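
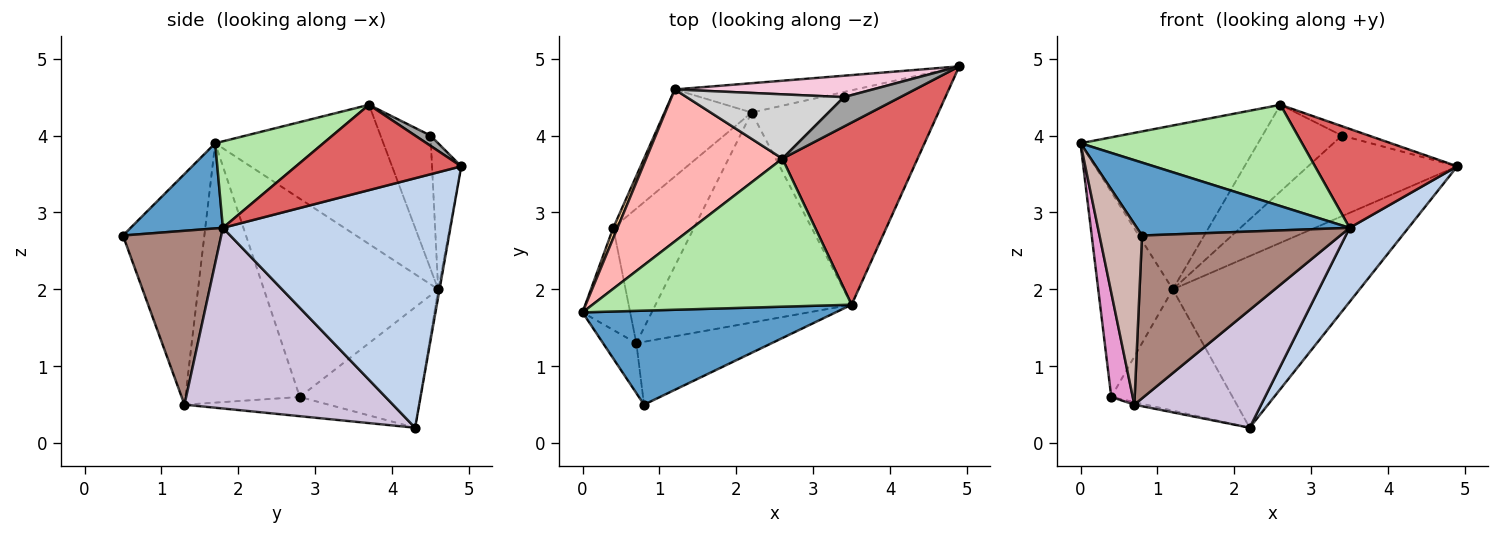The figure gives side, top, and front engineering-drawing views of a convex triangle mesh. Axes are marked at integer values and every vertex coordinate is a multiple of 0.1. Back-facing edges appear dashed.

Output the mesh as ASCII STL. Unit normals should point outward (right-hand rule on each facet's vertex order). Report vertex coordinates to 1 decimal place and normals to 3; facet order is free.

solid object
 facet normal 0.257 -0.592 0.764
  outer loop
   vertex 3.5 1.8 2.8
   vertex 0.0 1.7 3.9
   vertex 0.8 0.5 2.7
  endloop
 endfacet
 facet normal 0.784 -0.203 -0.587
  outer loop
   vertex 3.5 1.8 2.8
   vertex 2.2 4.3 0.2
   vertex 4.9 4.9 3.6
  endloop
 endfacet
 facet normal -0.007 0.986 -0.168
  outer loop
   vertex 1.2 4.6 2.0
   vertex 4.9 4.9 3.6
   vertex 2.2 4.3 0.2
  endloop
 endfacet
 facet normal -0.919 0.393 0.020
  outer loop
   vertex 1.2 4.6 2.0
   vertex 0.4 2.8 0.6
   vertex 0.0 1.7 3.9
  endloop
 endfacet
 facet normal -0.628 0.632 -0.454
  outer loop
   vertex 1.2 4.6 2.0
   vertex 2.2 4.3 0.2
   vertex 0.4 2.8 0.6
  endloop
 endfacet
 facet normal 0.266 -0.544 0.796
  outer loop
   vertex 2.6 3.7 4.4
   vertex 0.0 1.7 3.9
   vertex 3.5 1.8 2.8
  endloop
 endfacet
 facet normal 0.485 -0.417 0.768
  outer loop
   vertex 2.6 3.7 4.4
   vertex 3.5 1.8 2.8
   vertex 4.9 4.9 3.6
  endloop
 endfacet
 facet normal -0.571 0.602 0.559
  outer loop
   vertex 2.6 3.7 4.4
   vertex 1.2 4.6 2.0
   vertex 0.0 1.7 3.9
  endloop
 endfacet
 facet normal -0.232 0.019 -0.973
  outer loop
   vertex 0.7 1.3 0.5
   vertex 0.4 2.8 0.6
   vertex 2.2 4.3 0.2
  endloop
 endfacet
 facet normal 0.627 -0.381 -0.680
  outer loop
   vertex 0.7 1.3 0.5
   vertex 2.2 4.3 0.2
   vertex 3.5 1.8 2.8
  endloop
 endfacet
 facet normal 0.420 -0.847 -0.327
  outer loop
   vertex 0.7 1.3 0.5
   vertex 3.5 1.8 2.8
   vertex 0.8 0.5 2.7
  endloop
 endfacet
 facet normal -0.879 -0.459 -0.127
  outer loop
   vertex 0.7 1.3 0.5
   vertex 0.8 0.5 2.7
   vertex 0.0 1.7 3.9
  endloop
 endfacet
 facet normal -0.967 -0.182 -0.178
  outer loop
   vertex 0.7 1.3 0.5
   vertex 0.0 1.7 3.9
   vertex 0.4 2.8 0.6
  endloop
 endfacet
 facet normal -0.186 0.950 0.252
  outer loop
   vertex 3.4 4.5 4.0
   vertex 4.9 4.9 3.6
   vertex 1.2 4.6 2.0
  endloop
 endfacet
 facet normal 0.171 0.299 0.939
  outer loop
   vertex 3.4 4.5 4.0
   vertex 2.6 3.7 4.4
   vertex 4.9 4.9 3.6
  endloop
 endfacet
 facet normal -0.451 0.717 0.532
  outer loop
   vertex 3.4 4.5 4.0
   vertex 1.2 4.6 2.0
   vertex 2.6 3.7 4.4
  endloop
 endfacet
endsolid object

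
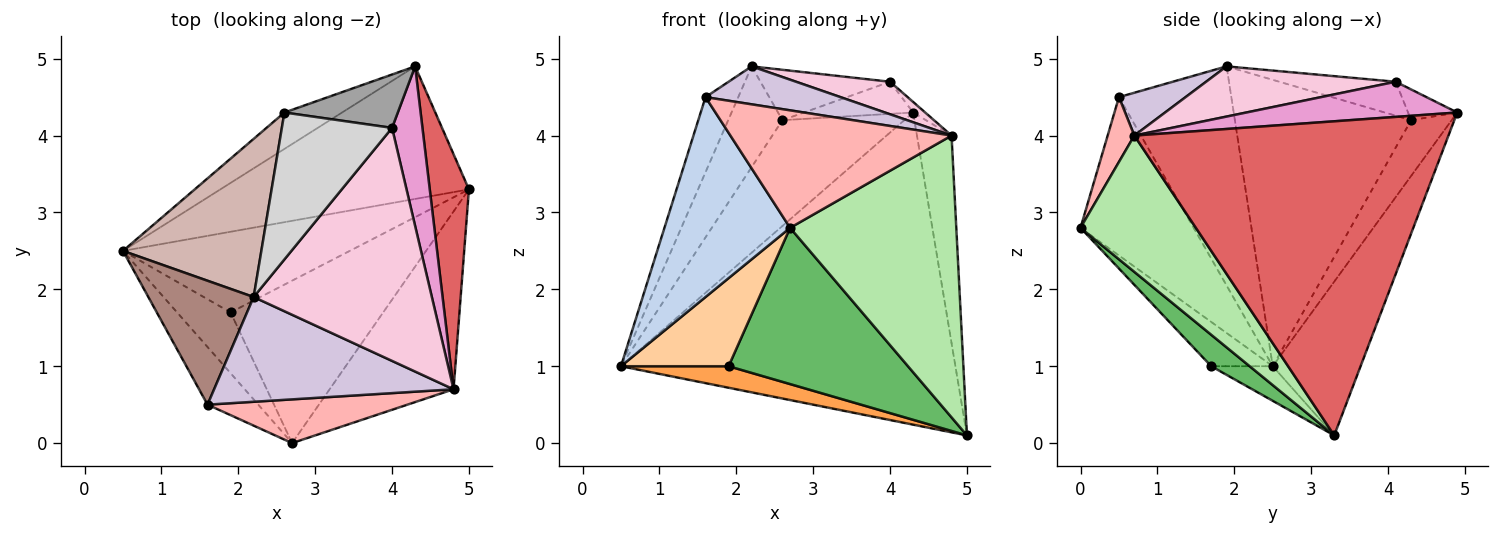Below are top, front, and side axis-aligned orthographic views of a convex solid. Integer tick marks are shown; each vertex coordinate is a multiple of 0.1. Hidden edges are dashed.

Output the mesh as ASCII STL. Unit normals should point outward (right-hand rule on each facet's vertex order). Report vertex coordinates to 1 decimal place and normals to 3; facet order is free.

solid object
 facet normal -0.235 0.895 -0.380
  outer loop
   vertex 4.3 4.9 4.3
   vertex 5.0 3.3 0.1
   vertex 0.5 2.5 1.0
  endloop
 endfacet
 facet normal -0.654 -0.727 -0.210
  outer loop
   vertex 1.6 0.5 4.5
   vertex 0.5 2.5 1.0
   vertex 2.7 0.0 2.8
  endloop
 endfacet
 facet normal -0.146 -0.255 -0.956
  outer loop
   vertex 1.9 1.7 1.0
   vertex 0.5 2.5 1.0
   vertex 5.0 3.3 0.1
  endloop
 endfacet
 facet normal -0.426 -0.745 -0.514
  outer loop
   vertex 1.9 1.7 1.0
   vertex 2.7 0.0 2.8
   vertex 0.5 2.5 1.0
  endloop
 endfacet
 facet normal 0.147 -0.686 -0.713
  outer loop
   vertex 1.9 1.7 1.0
   vertex 5.0 3.3 0.1
   vertex 2.7 0.0 2.8
  endloop
 endfacet
 facet normal 0.506 -0.729 -0.460
  outer loop
   vertex 4.8 0.7 4.0
   vertex 2.7 0.0 2.8
   vertex 5.0 3.3 0.1
  endloop
 endfacet
 facet normal 0.986 0.109 0.123
  outer loop
   vertex 4.8 0.7 4.0
   vertex 5.0 3.3 0.1
   vertex 4.3 4.9 4.3
  endloop
 endfacet
 facet normal 0.112 -0.931 0.347
  outer loop
   vertex 4.8 0.7 4.0
   vertex 1.6 0.5 4.5
   vertex 2.7 0.0 2.8
  endloop
 endfacet
 facet normal -0.300 0.902 -0.310
  outer loop
   vertex 2.6 4.3 4.2
   vertex 4.3 4.9 4.3
   vertex 0.5 2.5 1.0
  endloop
 endfacet
 facet normal 0.166 -0.336 0.927
  outer loop
   vertex 2.2 1.9 4.9
   vertex 1.6 0.5 4.5
   vertex 4.8 0.7 4.0
  endloop
 endfacet
 facet normal -0.872 0.254 0.419
  outer loop
   vertex 2.2 1.9 4.9
   vertex 0.5 2.5 1.0
   vertex 1.6 0.5 4.5
  endloop
 endfacet
 facet normal -0.868 0.267 0.419
  outer loop
   vertex 2.2 1.9 4.9
   vertex 2.6 4.3 4.2
   vertex 0.5 2.5 1.0
  endloop
 endfacet
 facet normal 0.756 0.043 0.653
  outer loop
   vertex 4.0 4.1 4.7
   vertex 4.8 0.7 4.0
   vertex 4.3 4.9 4.3
  endloop
 endfacet
 facet normal 0.269 -0.133 0.954
  outer loop
   vertex 4.0 4.1 4.7
   vertex 2.2 1.9 4.9
   vertex 4.8 0.7 4.0
  endloop
 endfacet
 facet normal -0.226 0.502 0.835
  outer loop
   vertex 4.0 4.1 4.7
   vertex 4.3 4.9 4.3
   vertex 2.6 4.3 4.2
  endloop
 endfacet
 facet normal -0.280 0.312 0.908
  outer loop
   vertex 4.0 4.1 4.7
   vertex 2.6 4.3 4.2
   vertex 2.2 1.9 4.9
  endloop
 endfacet
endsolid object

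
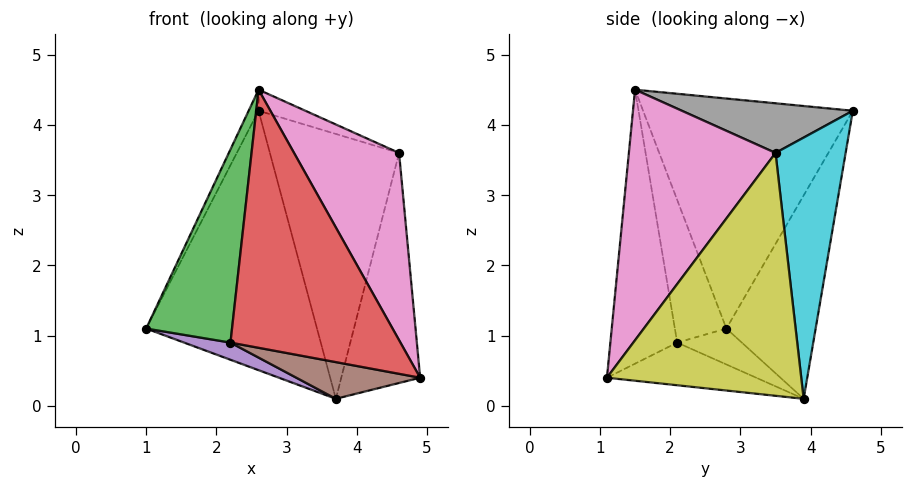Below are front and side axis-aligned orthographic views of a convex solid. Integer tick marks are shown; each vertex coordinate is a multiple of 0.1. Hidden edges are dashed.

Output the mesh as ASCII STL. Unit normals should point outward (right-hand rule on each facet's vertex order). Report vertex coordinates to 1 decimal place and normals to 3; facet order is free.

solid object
 facet normal -0.898 0.042 0.439
  outer loop
   vertex 2.6 1.5 4.5
   vertex 2.6 4.6 4.2
   vertex 1.0 2.8 1.1
  endloop
 endfacet
 facet normal -0.446 0.854 -0.266
  outer loop
   vertex 3.7 3.9 0.1
   vertex 1.0 2.8 1.1
   vertex 2.6 4.6 4.2
  endloop
 endfacet
 facet normal -0.513 -0.854 -0.085
  outer loop
   vertex 2.2 2.1 0.9
   vertex 2.6 1.5 4.5
   vertex 1.0 2.8 1.1
  endloop
 endfacet
 facet normal -0.364 -0.925 -0.114
  outer loop
   vertex 2.2 2.1 0.9
   vertex 4.9 1.1 0.4
   vertex 2.6 1.5 4.5
  endloop
 endfacet
 facet normal -0.270 -0.194 -0.943
  outer loop
   vertex 2.2 2.1 0.9
   vertex 1.0 2.8 1.1
   vertex 3.7 3.9 0.1
  endloop
 endfacet
 facet normal -0.253 -0.209 -0.945
  outer loop
   vertex 2.2 2.1 0.9
   vertex 3.7 3.9 0.1
   vertex 4.9 1.1 0.4
  endloop
 endfacet
 facet normal 0.723 -0.518 0.456
  outer loop
   vertex 4.6 3.5 3.6
   vertex 2.6 1.5 4.5
   vertex 4.9 1.1 0.4
  endloop
 endfacet
 facet normal 0.332 0.091 0.939
  outer loop
   vertex 4.6 3.5 3.6
   vertex 2.6 4.6 4.2
   vertex 2.6 1.5 4.5
  endloop
 endfacet
 facet normal 0.909 0.369 -0.192
  outer loop
   vertex 4.6 3.5 3.6
   vertex 4.9 1.1 0.4
   vertex 3.7 3.9 0.1
  endloop
 endfacet
 facet normal 0.477 0.879 -0.022
  outer loop
   vertex 4.6 3.5 3.6
   vertex 3.7 3.9 0.1
   vertex 2.6 4.6 4.2
  endloop
 endfacet
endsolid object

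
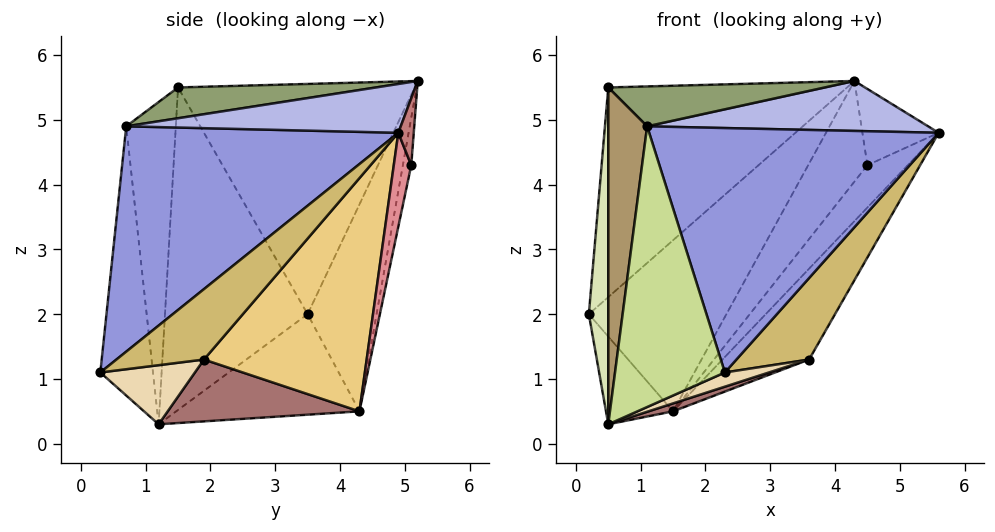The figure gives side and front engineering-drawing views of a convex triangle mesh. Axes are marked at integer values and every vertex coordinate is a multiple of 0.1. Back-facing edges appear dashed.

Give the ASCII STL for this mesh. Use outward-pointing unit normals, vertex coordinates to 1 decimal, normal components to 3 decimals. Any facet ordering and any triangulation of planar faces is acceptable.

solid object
 facet normal -0.638 0.644 0.423
  outer loop
   vertex 0.5 1.5 5.5
   vertex 4.3 5.2 5.6
   vertex 0.2 3.5 2.0
  endloop
 endfacet
 facet normal -0.446 0.890 0.088
  outer loop
   vertex 1.5 4.3 0.5
   vertex 0.2 3.5 2.0
   vertex 4.3 5.2 5.6
  endloop
 endfacet
 facet normal 0.658 -0.698 0.281
  outer loop
   vertex 1.1 0.7 4.9
   vertex 2.3 0.3 1.1
   vertex 5.6 4.9 4.8
  endloop
 endfacet
 facet normal 0.405 -0.415 0.814
  outer loop
   vertex 1.1 0.7 4.9
   vertex 5.6 4.9 4.8
   vertex 4.3 5.2 5.6
  endloop
 endfacet
 facet normal 0.348 -0.381 0.856
  outer loop
   vertex 1.1 0.7 4.9
   vertex 4.3 5.2 5.6
   vertex 0.5 1.5 5.5
  endloop
 endfacet
 facet normal -0.794 0.291 -0.533
  outer loop
   vertex 0.5 1.2 0.3
   vertex 0.2 3.5 2.0
   vertex 1.5 4.3 0.5
  endloop
 endfacet
 facet normal -0.432 -0.901 -0.042
  outer loop
   vertex 0.5 1.2 0.3
   vertex 2.3 0.3 1.1
   vertex 1.1 0.7 4.9
  endloop
 endfacet
 facet normal -0.991 -0.135 0.008
  outer loop
   vertex 0.5 1.2 0.3
   vertex 0.5 1.5 5.5
   vertex 0.2 3.5 2.0
  endloop
 endfacet
 facet normal -0.787 -0.617 0.036
  outer loop
   vertex 0.5 1.2 0.3
   vertex 1.1 0.7 4.9
   vertex 0.5 1.5 5.5
  endloop
 endfacet
 facet normal 0.765 -0.635 0.107
  outer loop
   vertex 3.6 1.9 1.3
   vertex 5.6 4.9 4.8
   vertex 2.3 0.3 1.1
  endloop
 endfacet
 facet normal 0.654 0.348 -0.672
  outer loop
   vertex 3.6 1.9 1.3
   vertex 1.5 4.3 0.5
   vertex 5.6 4.9 4.8
  endloop
 endfacet
 facet normal 0.335 -0.156 -0.929
  outer loop
   vertex 3.6 1.9 1.3
   vertex 2.3 0.3 1.1
   vertex 0.5 1.2 0.3
  endloop
 endfacet
 facet normal 0.315 -0.040 -0.948
  outer loop
   vertex 3.6 1.9 1.3
   vertex 0.5 1.2 0.3
   vertex 1.5 4.3 0.5
  endloop
 endfacet
 facet normal 0.198 0.979 -0.045
  outer loop
   vertex 4.5 5.1 4.3
   vertex 4.3 5.2 5.6
   vertex 5.6 4.9 4.8
  endloop
 endfacet
 facet normal 0.354 0.819 -0.452
  outer loop
   vertex 4.5 5.1 4.3
   vertex 5.6 4.9 4.8
   vertex 1.5 4.3 0.5
  endloop
 endfacet
 facet normal -0.140 0.985 -0.097
  outer loop
   vertex 4.5 5.1 4.3
   vertex 1.5 4.3 0.5
   vertex 4.3 5.2 5.6
  endloop
 endfacet
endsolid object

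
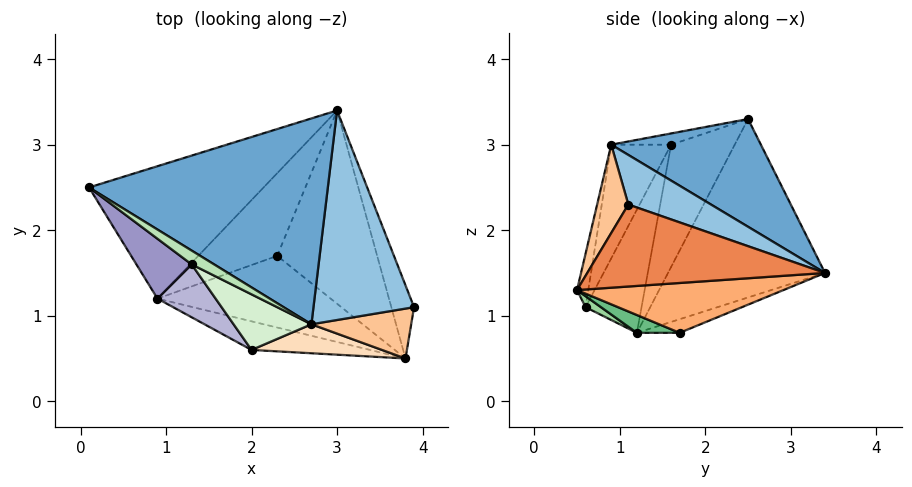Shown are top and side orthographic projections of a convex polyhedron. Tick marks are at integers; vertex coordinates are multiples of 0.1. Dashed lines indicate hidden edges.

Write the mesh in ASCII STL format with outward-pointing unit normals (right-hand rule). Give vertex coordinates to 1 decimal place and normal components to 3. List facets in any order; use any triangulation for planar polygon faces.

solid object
 facet normal 0.368 0.445 0.816
  outer loop
   vertex 2.7 0.9 3.0
   vertex 3.0 3.4 1.5
   vertex 0.1 2.5 3.3
  endloop
 endfacet
 facet normal 0.398 0.436 0.807
  outer loop
   vertex 2.7 0.9 3.0
   vertex 3.9 1.1 2.3
   vertex 3.0 3.4 1.5
  endloop
 endfacet
 facet normal -0.530 0.671 -0.519
  outer loop
   vertex 0.9 1.2 0.8
   vertex 0.1 2.5 3.3
   vertex 3.0 3.4 1.5
  endloop
 endfacet
 facet normal -0.153 0.430 -0.890
  outer loop
   vertex 0.9 1.2 0.8
   vertex 3.0 3.4 1.5
   vertex 2.3 1.7 0.8
  endloop
 endfacet
 facet normal 0.927 0.273 -0.257
  outer loop
   vertex 3.8 0.5 1.3
   vertex 3.0 3.4 1.5
   vertex 3.9 1.1 2.3
  endloop
 endfacet
 facet normal 0.439 0.182 -0.880
  outer loop
   vertex 3.8 0.5 1.3
   vertex 2.3 1.7 0.8
   vertex 3.0 3.4 1.5
  endloop
 endfacet
 facet normal 0.393 -0.805 0.444
  outer loop
   vertex 3.8 0.5 1.3
   vertex 3.9 1.1 2.3
   vertex 2.7 0.9 3.0
  endloop
 endfacet
 facet normal -0.075 -0.980 0.182
  outer loop
   vertex 3.8 0.5 1.3
   vertex 2.7 0.9 3.0
   vertex 2.0 0.6 1.1
  endloop
 endfacet
 facet normal 0.098 -0.275 -0.956
  outer loop
   vertex 3.8 0.5 1.3
   vertex 0.9 1.2 0.8
   vertex 2.3 1.7 0.8
  endloop
 endfacet
 facet normal 0.088 -0.312 -0.946
  outer loop
   vertex 3.8 0.5 1.3
   vertex 2.0 0.6 1.1
   vertex 0.9 1.2 0.8
  endloop
 endfacet
 facet normal -0.333 -0.667 0.667
  outer loop
   vertex 1.3 1.6 3.0
   vertex 2.7 0.9 3.0
   vertex 0.1 2.5 3.3
  endloop
 endfacet
 facet normal -0.428 -0.855 0.293
  outer loop
   vertex 1.3 1.6 3.0
   vertex 2.0 0.6 1.1
   vertex 2.7 0.9 3.0
  endloop
 endfacet
 facet normal -0.542 -0.804 0.245
  outer loop
   vertex 1.3 1.6 3.0
   vertex 0.1 2.5 3.3
   vertex 0.9 1.2 0.8
  endloop
 endfacet
 facet normal -0.515 -0.822 0.243
  outer loop
   vertex 1.3 1.6 3.0
   vertex 0.9 1.2 0.8
   vertex 2.0 0.6 1.1
  endloop
 endfacet
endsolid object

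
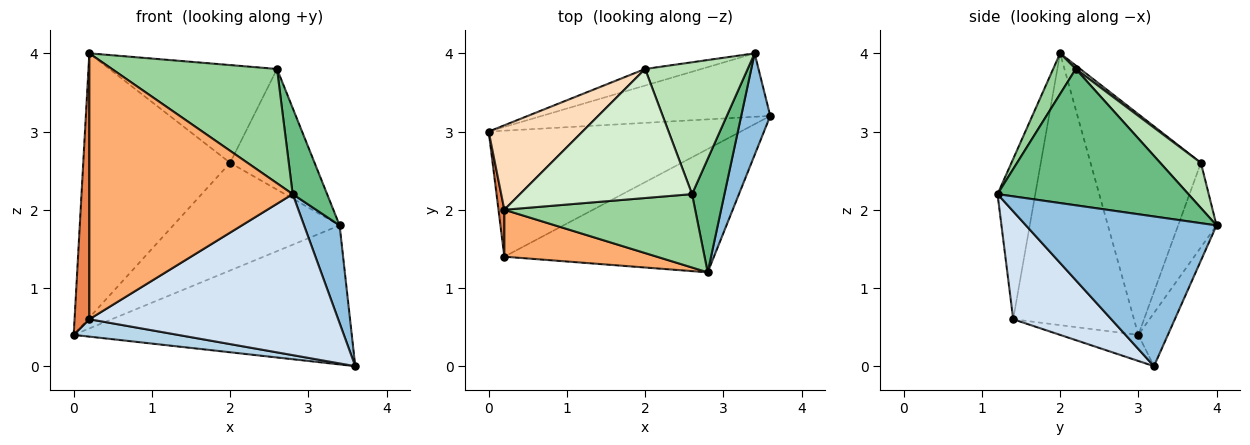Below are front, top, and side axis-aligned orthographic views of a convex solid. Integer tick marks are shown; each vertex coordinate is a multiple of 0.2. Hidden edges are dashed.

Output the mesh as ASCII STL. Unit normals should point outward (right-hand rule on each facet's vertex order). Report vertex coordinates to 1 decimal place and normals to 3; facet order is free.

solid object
 facet normal -0.096 0.906 -0.413
  outer loop
   vertex 3.4 4.0 1.8
   vertex 3.6 3.2 0.0
   vertex 0.0 3.0 0.4
  endloop
 endfacet
 facet normal 0.966 -0.180 0.187
  outer loop
   vertex 3.4 4.0 1.8
   vertex 2.8 1.2 2.2
   vertex 3.6 3.2 0.0
  endloop
 endfacet
 facet normal -0.102 -0.136 -0.985
  outer loop
   vertex 0.2 1.4 0.6
   vertex 0.0 3.0 0.4
   vertex 3.6 3.2 0.0
  endloop
 endfacet
 facet normal 0.299 -0.758 -0.580
  outer loop
   vertex 0.2 1.4 0.6
   vertex 3.6 3.2 0.0
   vertex 2.8 1.2 2.2
  endloop
 endfacet
 facet normal -0.992 -0.121 0.021
  outer loop
   vertex 0.2 1.4 0.6
   vertex 0.2 2.0 4.0
   vertex 0.0 3.0 0.4
  endloop
 endfacet
 facet normal -0.180 -0.969 0.171
  outer loop
   vertex 0.2 1.4 0.6
   vertex 2.8 1.2 2.2
   vertex 0.2 2.0 4.0
  endloop
 endfacet
 facet normal -0.222 0.964 -0.148
  outer loop
   vertex 2.0 3.8 2.6
   vertex 3.4 4.0 1.8
   vertex 0.0 3.0 0.4
  endloop
 endfacet
 facet normal -0.582 0.775 0.247
  outer loop
   vertex 2.0 3.8 2.6
   vertex 0.0 3.0 0.4
   vertex 0.2 2.0 4.0
  endloop
 endfacet
 facet normal 0.958 -0.173 0.228
  outer loop
   vertex 2.6 2.2 3.8
   vertex 2.8 1.2 2.2
   vertex 3.4 4.0 1.8
  endloop
 endfacet
 facet normal 0.114 -0.836 0.537
  outer loop
   vertex 2.6 2.2 3.8
   vertex 0.2 2.0 4.0
   vertex 2.8 1.2 2.2
  endloop
 endfacet
 facet normal 0.309 0.642 0.702
  outer loop
   vertex 2.6 2.2 3.8
   vertex 3.4 4.0 1.8
   vertex 2.0 3.8 2.6
  endloop
 endfacet
 facet normal 0.016 0.604 0.797
  outer loop
   vertex 2.6 2.2 3.8
   vertex 2.0 3.8 2.6
   vertex 0.2 2.0 4.0
  endloop
 endfacet
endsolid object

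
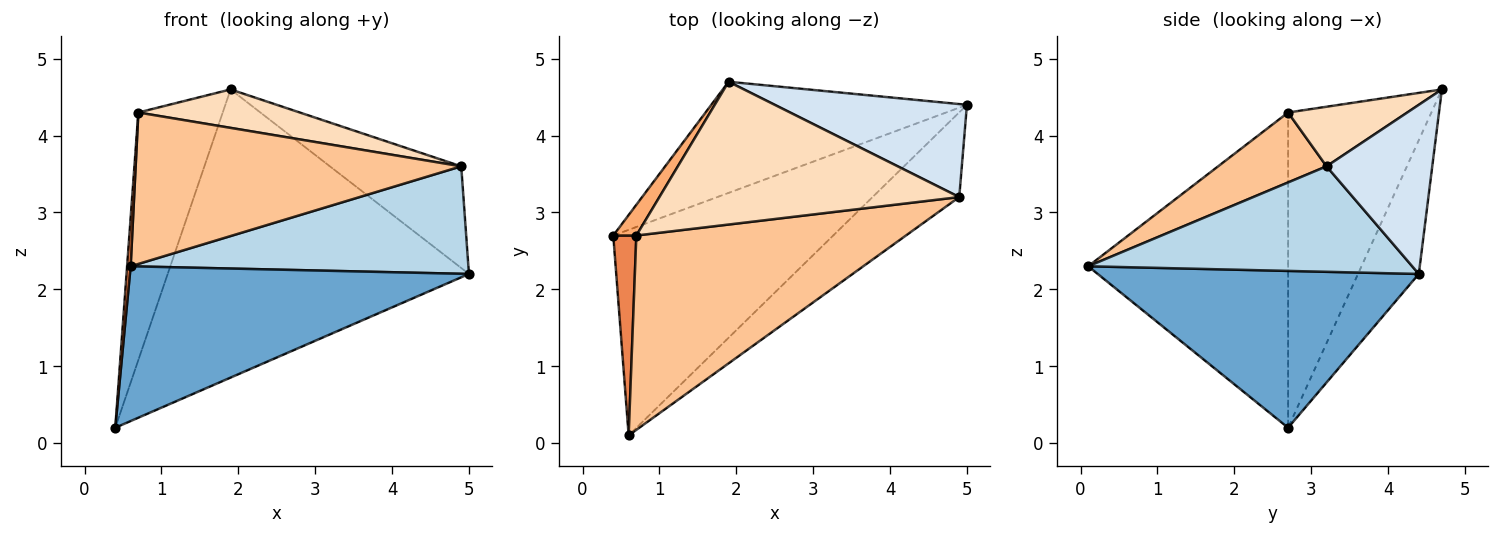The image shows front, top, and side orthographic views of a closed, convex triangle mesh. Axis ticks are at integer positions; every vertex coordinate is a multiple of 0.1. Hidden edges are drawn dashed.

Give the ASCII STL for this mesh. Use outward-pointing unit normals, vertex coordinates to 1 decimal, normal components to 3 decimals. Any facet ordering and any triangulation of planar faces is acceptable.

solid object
 facet normal 0.495 -0.523 -0.694
  outer loop
   vertex 0.6 0.1 2.3
   vertex 0.4 2.7 0.2
   vertex 5.0 4.4 2.2
  endloop
 endfacet
 facet normal -0.185 0.917 -0.354
  outer loop
   vertex 1.9 4.7 4.6
   vertex 5.0 4.4 2.2
   vertex 0.4 2.7 0.2
  endloop
 endfacet
 facet normal 0.602 -0.627 -0.495
  outer loop
   vertex 4.9 3.2 3.6
   vertex 0.6 0.1 2.3
   vertex 5.0 4.4 2.2
  endloop
 endfacet
 facet normal 0.511 0.634 0.580
  outer loop
   vertex 4.9 3.2 3.6
   vertex 5.0 4.4 2.2
   vertex 1.9 4.7 4.6
  endloop
 endfacet
 facet normal -0.997 -0.018 0.073
  outer loop
   vertex 0.7 2.7 4.3
   vertex 0.4 2.7 0.2
   vertex 0.6 0.1 2.3
  endloop
 endfacet
 facet normal -0.860 0.507 0.063
  outer loop
   vertex 0.7 2.7 4.3
   vertex 1.9 4.7 4.6
   vertex 0.4 2.7 0.2
  endloop
 endfacet
 facet normal 0.200 -0.602 0.773
  outer loop
   vertex 0.7 2.7 4.3
   vertex 0.6 0.1 2.3
   vertex 4.9 3.2 3.6
  endloop
 endfacet
 facet normal 0.188 -0.255 0.948
  outer loop
   vertex 0.7 2.7 4.3
   vertex 4.9 3.2 3.6
   vertex 1.9 4.7 4.6
  endloop
 endfacet
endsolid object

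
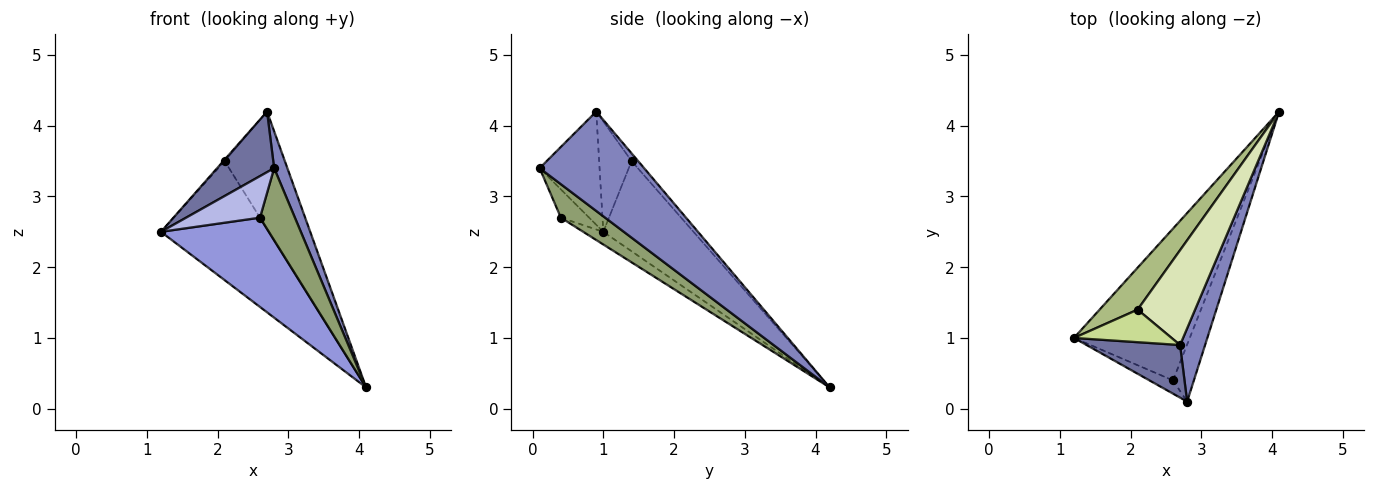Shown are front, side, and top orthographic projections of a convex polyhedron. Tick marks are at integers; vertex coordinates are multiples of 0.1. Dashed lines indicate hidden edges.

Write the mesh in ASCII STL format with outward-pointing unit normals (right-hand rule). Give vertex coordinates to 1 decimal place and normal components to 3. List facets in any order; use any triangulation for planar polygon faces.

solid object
 facet normal -0.622 -0.591 0.514
  outer loop
   vertex 2.7 0.9 4.2
   vertex 1.2 1.0 2.5
   vertex 2.8 0.1 3.4
  endloop
 endfacet
 facet normal 0.963 -0.122 0.242
  outer loop
   vertex 2.7 0.9 4.2
   vertex 2.8 0.1 3.4
   vertex 4.1 4.2 0.3
  endloop
 endfacet
 facet normal -0.094 -0.505 -0.858
  outer loop
   vertex 2.6 0.4 2.7
   vertex 1.2 1.0 2.5
   vertex 4.1 4.2 0.3
  endloop
 endfacet
 facet normal -0.343 -0.895 -0.286
  outer loop
   vertex 2.6 0.4 2.7
   vertex 2.8 0.1 3.4
   vertex 1.2 1.0 2.5
  endloop
 endfacet
 facet normal 0.705 -0.556 -0.440
  outer loop
   vertex 2.6 0.4 2.7
   vertex 4.1 4.2 0.3
   vertex 2.8 0.1 3.4
  endloop
 endfacet
 facet normal -0.619 0.741 0.261
  outer loop
   vertex 2.1 1.4 3.5
   vertex 4.1 4.2 0.3
   vertex 1.2 1.0 2.5
  endloop
 endfacet
 facet normal -0.749 0.029 0.662
  outer loop
   vertex 2.1 1.4 3.5
   vertex 1.2 1.0 2.5
   vertex 2.7 0.9 4.2
  endloop
 endfacet
 facet normal -0.084 0.775 0.626
  outer loop
   vertex 2.1 1.4 3.5
   vertex 2.7 0.9 4.2
   vertex 4.1 4.2 0.3
  endloop
 endfacet
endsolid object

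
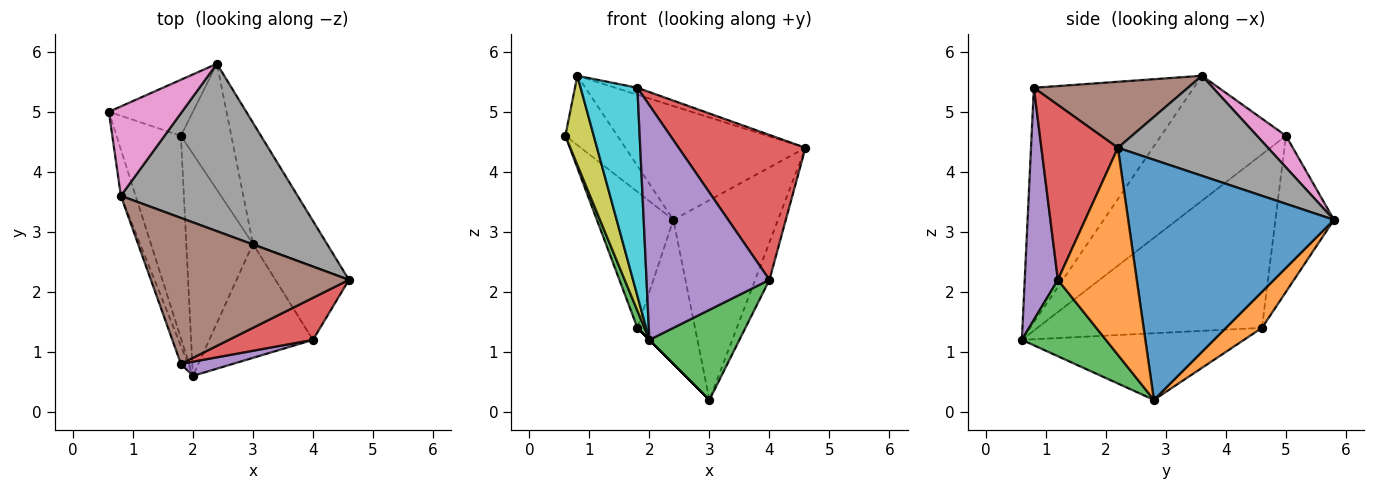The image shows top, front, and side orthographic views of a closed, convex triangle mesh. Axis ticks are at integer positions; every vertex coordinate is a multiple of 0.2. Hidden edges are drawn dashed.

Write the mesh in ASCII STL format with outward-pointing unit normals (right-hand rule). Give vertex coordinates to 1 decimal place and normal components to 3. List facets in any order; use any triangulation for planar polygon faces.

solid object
 facet normal 0.860 0.437 -0.265
  outer loop
   vertex 2.4 5.8 3.2
   vertex 4.6 2.2 4.4
   vertex 3.0 2.8 0.2
  endloop
 endfacet
 facet normal 0.929 0.168 -0.330
  outer loop
   vertex 4.0 1.2 2.2
   vertex 3.0 2.8 0.2
   vertex 4.6 2.2 4.4
  endloop
 endfacet
 facet normal 0.501 -0.536 -0.679
  outer loop
   vertex 4.0 1.2 2.2
   vertex 2.0 0.6 1.2
   vertex 3.0 2.8 0.2
  endloop
 endfacet
 facet normal 0.502 -0.831 0.241
  outer loop
   vertex 4.0 1.2 2.2
   vertex 4.6 2.2 4.4
   vertex 1.8 0.8 5.4
  endloop
 endfacet
 facet normal 0.260 -0.964 0.058
  outer loop
   vertex 4.0 1.2 2.2
   vertex 1.8 0.8 5.4
   vertex 2.0 0.6 1.2
  endloop
 endfacet
 facet normal 0.316 0.045 0.948
  outer loop
   vertex 0.8 3.6 5.6
   vertex 1.8 0.8 5.4
   vertex 4.6 2.2 4.4
  endloop
 endfacet
 facet normal 0.324 0.580 0.747
  outer loop
   vertex 0.8 3.6 5.6
   vertex 2.4 5.8 3.2
   vertex 0.6 5.0 4.6
  endloop
 endfacet
 facet normal 0.424 0.509 0.749
  outer loop
   vertex 0.8 3.6 5.6
   vertex 4.6 2.2 4.4
   vertex 2.4 5.8 3.2
  endloop
 endfacet
 facet normal -0.969 -0.220 -0.114
  outer loop
   vertex 0.8 3.6 5.6
   vertex 0.6 5.0 4.6
   vertex 2.0 0.6 1.2
  endloop
 endfacet
 facet normal -0.942 -0.334 -0.029
  outer loop
   vertex 0.8 3.6 5.6
   vertex 2.0 0.6 1.2
   vertex 1.8 0.8 5.4
  endloop
 endfacet
 facet normal -0.577 0.755 -0.311
  outer loop
   vertex 1.8 4.6 1.4
   vertex 0.6 5.0 4.6
   vertex 2.4 5.8 3.2
  endloop
 endfacet
 facet normal 0.426 0.681 -0.596
  outer loop
   vertex 1.8 4.6 1.4
   vertex 2.4 5.8 3.2
   vertex 3.0 2.8 0.2
  endloop
 endfacet
 facet normal -0.937 -0.029 -0.348
  outer loop
   vertex 1.8 4.6 1.4
   vertex 2.0 0.6 1.2
   vertex 0.6 5.0 4.6
  endloop
 endfacet
 facet normal -0.707 0.000 -0.707
  outer loop
   vertex 1.8 4.6 1.4
   vertex 3.0 2.8 0.2
   vertex 2.0 0.6 1.2
  endloop
 endfacet
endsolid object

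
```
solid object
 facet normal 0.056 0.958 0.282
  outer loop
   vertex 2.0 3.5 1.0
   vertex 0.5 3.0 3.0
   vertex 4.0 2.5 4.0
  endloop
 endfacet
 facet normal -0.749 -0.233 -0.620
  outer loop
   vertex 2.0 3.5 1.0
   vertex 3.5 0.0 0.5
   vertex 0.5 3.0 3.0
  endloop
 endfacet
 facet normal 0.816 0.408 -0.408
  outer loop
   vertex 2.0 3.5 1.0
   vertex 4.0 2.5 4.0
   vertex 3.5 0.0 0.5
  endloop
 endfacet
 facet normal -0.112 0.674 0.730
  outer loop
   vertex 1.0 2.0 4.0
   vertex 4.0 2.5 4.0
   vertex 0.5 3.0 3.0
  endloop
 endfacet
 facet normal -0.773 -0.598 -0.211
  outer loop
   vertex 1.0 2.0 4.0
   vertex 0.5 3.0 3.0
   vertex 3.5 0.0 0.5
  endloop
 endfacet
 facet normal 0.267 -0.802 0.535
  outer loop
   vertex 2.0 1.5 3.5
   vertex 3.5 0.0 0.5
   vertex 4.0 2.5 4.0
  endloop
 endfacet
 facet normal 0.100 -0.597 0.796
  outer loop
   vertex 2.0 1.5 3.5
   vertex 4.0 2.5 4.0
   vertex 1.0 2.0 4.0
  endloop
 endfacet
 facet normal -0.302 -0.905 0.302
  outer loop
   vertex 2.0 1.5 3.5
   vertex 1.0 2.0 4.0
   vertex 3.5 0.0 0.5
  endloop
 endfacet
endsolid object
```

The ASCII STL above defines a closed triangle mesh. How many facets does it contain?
8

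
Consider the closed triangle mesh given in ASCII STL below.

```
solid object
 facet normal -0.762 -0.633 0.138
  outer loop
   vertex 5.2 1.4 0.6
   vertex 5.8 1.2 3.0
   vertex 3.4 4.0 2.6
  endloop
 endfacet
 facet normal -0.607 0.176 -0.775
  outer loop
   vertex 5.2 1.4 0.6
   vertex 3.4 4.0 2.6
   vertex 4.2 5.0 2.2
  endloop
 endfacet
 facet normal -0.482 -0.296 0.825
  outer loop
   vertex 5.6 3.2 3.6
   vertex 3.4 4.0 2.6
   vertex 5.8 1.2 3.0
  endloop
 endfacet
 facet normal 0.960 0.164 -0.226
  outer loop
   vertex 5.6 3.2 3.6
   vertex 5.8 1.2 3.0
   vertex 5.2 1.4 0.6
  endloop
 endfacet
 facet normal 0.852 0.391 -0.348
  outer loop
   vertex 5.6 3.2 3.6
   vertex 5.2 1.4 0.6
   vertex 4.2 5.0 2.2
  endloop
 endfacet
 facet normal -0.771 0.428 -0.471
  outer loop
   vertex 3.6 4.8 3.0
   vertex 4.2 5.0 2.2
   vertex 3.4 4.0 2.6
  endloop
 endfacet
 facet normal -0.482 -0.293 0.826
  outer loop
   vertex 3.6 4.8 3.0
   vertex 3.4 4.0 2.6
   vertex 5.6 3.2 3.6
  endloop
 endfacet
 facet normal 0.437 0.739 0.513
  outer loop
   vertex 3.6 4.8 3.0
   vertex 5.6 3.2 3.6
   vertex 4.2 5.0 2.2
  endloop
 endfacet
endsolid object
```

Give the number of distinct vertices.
6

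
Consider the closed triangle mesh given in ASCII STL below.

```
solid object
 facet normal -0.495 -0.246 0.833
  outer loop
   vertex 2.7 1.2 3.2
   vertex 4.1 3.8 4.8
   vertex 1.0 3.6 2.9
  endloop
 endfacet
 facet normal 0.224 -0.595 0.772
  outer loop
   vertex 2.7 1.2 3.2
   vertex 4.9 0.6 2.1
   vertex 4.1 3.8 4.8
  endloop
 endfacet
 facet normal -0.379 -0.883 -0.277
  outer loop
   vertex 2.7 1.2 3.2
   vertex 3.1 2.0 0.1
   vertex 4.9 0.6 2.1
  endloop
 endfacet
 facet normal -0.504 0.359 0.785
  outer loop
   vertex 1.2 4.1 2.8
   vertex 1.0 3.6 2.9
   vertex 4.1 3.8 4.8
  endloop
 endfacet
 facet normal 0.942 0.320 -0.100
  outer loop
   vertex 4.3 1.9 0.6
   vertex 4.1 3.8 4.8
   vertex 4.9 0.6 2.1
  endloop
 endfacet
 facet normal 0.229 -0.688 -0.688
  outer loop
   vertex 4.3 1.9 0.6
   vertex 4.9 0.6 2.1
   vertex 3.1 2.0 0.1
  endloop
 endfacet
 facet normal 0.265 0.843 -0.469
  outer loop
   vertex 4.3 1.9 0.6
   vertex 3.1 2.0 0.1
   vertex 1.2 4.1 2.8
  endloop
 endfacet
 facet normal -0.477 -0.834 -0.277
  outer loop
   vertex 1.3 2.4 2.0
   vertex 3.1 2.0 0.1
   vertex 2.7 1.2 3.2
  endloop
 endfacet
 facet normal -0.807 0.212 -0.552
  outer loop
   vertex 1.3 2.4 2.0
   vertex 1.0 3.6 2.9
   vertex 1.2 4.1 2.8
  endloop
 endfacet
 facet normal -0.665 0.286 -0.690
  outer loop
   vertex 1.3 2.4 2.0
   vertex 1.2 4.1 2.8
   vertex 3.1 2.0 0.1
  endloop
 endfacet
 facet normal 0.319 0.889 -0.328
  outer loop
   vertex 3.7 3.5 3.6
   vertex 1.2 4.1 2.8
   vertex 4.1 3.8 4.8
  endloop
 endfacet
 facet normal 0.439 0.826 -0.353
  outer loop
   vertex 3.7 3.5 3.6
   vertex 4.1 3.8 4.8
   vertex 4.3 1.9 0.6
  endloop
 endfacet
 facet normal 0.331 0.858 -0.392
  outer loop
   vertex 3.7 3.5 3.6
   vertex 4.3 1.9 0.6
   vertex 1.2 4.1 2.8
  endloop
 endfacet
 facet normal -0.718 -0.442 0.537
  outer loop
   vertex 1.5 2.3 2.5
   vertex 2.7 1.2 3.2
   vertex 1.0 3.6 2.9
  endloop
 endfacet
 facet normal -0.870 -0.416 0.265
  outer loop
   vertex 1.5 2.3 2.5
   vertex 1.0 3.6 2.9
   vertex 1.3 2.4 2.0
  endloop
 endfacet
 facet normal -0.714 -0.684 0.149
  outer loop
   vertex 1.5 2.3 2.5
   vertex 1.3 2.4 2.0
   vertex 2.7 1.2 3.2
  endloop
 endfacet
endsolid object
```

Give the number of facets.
16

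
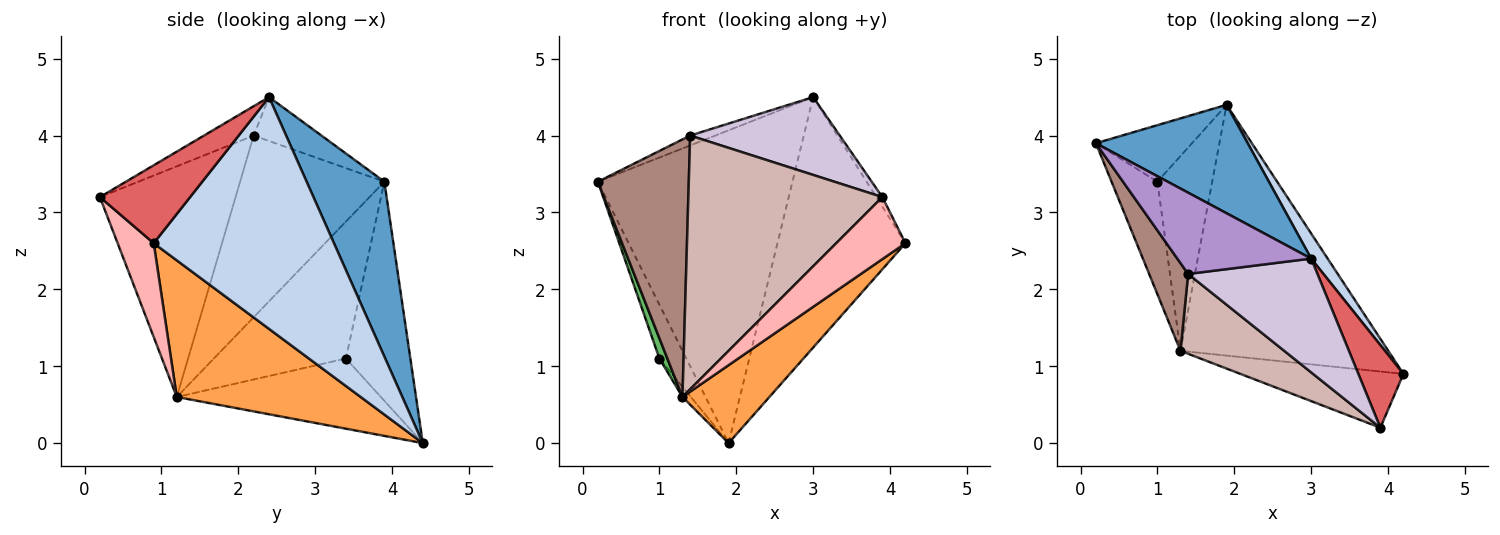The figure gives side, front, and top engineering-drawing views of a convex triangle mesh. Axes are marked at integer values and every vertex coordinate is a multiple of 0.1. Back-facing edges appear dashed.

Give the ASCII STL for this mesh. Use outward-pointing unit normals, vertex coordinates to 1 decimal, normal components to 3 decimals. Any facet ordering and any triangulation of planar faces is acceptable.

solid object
 facet normal 0.353 0.884 0.307
  outer loop
   vertex 3.0 2.4 4.5
   vertex 1.9 4.4 0.0
   vertex 0.2 3.9 3.4
  endloop
 endfacet
 facet normal 0.814 0.578 0.058
  outer loop
   vertex 3.0 2.4 4.5
   vertex 4.2 0.9 2.6
   vertex 1.9 4.4 0.0
  endloop
 endfacet
 facet normal 0.532 -0.251 -0.809
  outer loop
   vertex 1.3 1.2 0.6
   vertex 1.9 4.4 0.0
   vertex 4.2 0.9 2.6
  endloop
 endfacet
 facet normal -0.855 0.357 -0.375
  outer loop
   vertex 1.0 3.4 1.1
   vertex 0.2 3.9 3.4
   vertex 1.9 4.4 0.0
  endloop
 endfacet
 facet normal -0.947 -0.057 -0.317
  outer loop
   vertex 1.0 3.4 1.1
   vertex 1.3 1.2 0.6
   vertex 0.2 3.9 3.4
  endloop
 endfacet
 facet normal -0.788 0.032 -0.615
  outer loop
   vertex 1.0 3.4 1.1
   vertex 1.9 4.4 0.0
   vertex 1.3 1.2 0.6
  endloop
 endfacet
 facet normal 0.864 0.058 0.500
  outer loop
   vertex 3.9 0.2 3.2
   vertex 4.2 0.9 2.6
   vertex 3.0 2.4 4.5
  endloop
 endfacet
 facet normal 0.360 -0.691 -0.626
  outer loop
   vertex 3.9 0.2 3.2
   vertex 1.3 1.2 0.6
   vertex 4.2 0.9 2.6
  endloop
 endfacet
 facet normal -0.309 0.115 0.944
  outer loop
   vertex 1.4 2.2 4.0
   vertex 3.0 2.4 4.5
   vertex 0.2 3.9 3.4
  endloop
 endfacet
 facet normal -0.184 -0.555 0.811
  outer loop
   vertex 1.4 2.2 4.0
   vertex 3.9 0.2 3.2
   vertex 3.0 2.4 4.5
  endloop
 endfacet
 facet normal -0.832 -0.525 0.179
  outer loop
   vertex 1.4 2.2 4.0
   vertex 0.2 3.9 3.4
   vertex 1.3 1.2 0.6
  endloop
 endfacet
 facet normal -0.555 -0.794 0.250
  outer loop
   vertex 1.4 2.2 4.0
   vertex 1.3 1.2 0.6
   vertex 3.9 0.2 3.2
  endloop
 endfacet
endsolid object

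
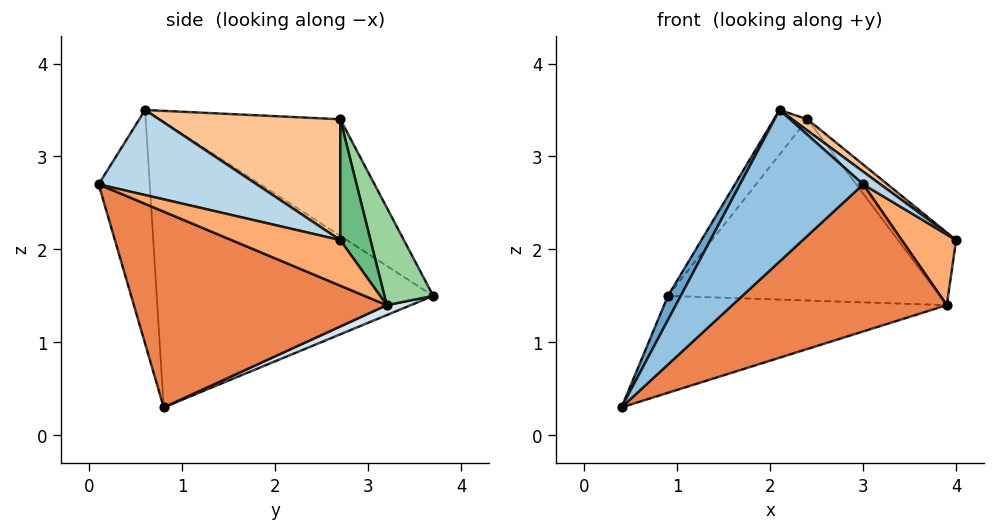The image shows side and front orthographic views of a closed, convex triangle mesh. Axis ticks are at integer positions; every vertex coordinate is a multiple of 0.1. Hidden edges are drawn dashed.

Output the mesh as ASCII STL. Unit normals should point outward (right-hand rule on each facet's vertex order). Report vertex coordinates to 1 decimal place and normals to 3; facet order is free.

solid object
 facet normal -0.883 -0.041 0.467
  outer loop
   vertex 2.1 0.6 3.5
   vertex 0.9 3.7 1.5
   vertex 0.4 0.8 0.3
  endloop
 endfacet
 facet normal -0.379 -0.914 0.144
  outer loop
   vertex 3.0 0.1 2.7
   vertex 2.1 0.6 3.5
   vertex 0.4 0.8 0.3
  endloop
 endfacet
 facet normal 0.641 -0.070 0.765
  outer loop
   vertex 3.0 0.1 2.7
   vertex 4.0 2.7 2.1
   vertex 2.1 0.6 3.5
  endloop
 endfacet
 facet normal 0.032 0.377 -0.925
  outer loop
   vertex 3.9 3.2 1.4
   vertex 0.4 0.8 0.3
   vertex 0.9 3.7 1.5
  endloop
 endfacet
 facet normal 0.535 -0.454 -0.712
  outer loop
   vertex 3.9 3.2 1.4
   vertex 3.0 0.1 2.7
   vertex 0.4 0.8 0.3
  endloop
 endfacet
 facet normal 0.816 -0.408 -0.408
  outer loop
   vertex 3.9 3.2 1.4
   vertex 4.0 2.7 2.1
   vertex 3.0 0.1 2.7
  endloop
 endfacet
 facet normal 0.630 -0.053 0.775
  outer loop
   vertex 2.4 2.7 3.4
   vertex 2.1 0.6 3.5
   vertex 4.0 2.7 2.1
  endloop
 endfacet
 facet normal -0.741 0.137 0.657
  outer loop
   vertex 2.4 2.7 3.4
   vertex 0.9 3.7 1.5
   vertex 2.1 0.6 3.5
  endloop
 endfacet
 facet normal 0.401 0.772 0.494
  outer loop
   vertex 2.4 2.7 3.4
   vertex 4.0 2.7 2.1
   vertex 3.9 3.2 1.4
  endloop
 endfacet
 facet normal 0.165 0.921 0.354
  outer loop
   vertex 2.4 2.7 3.4
   vertex 3.9 3.2 1.4
   vertex 0.9 3.7 1.5
  endloop
 endfacet
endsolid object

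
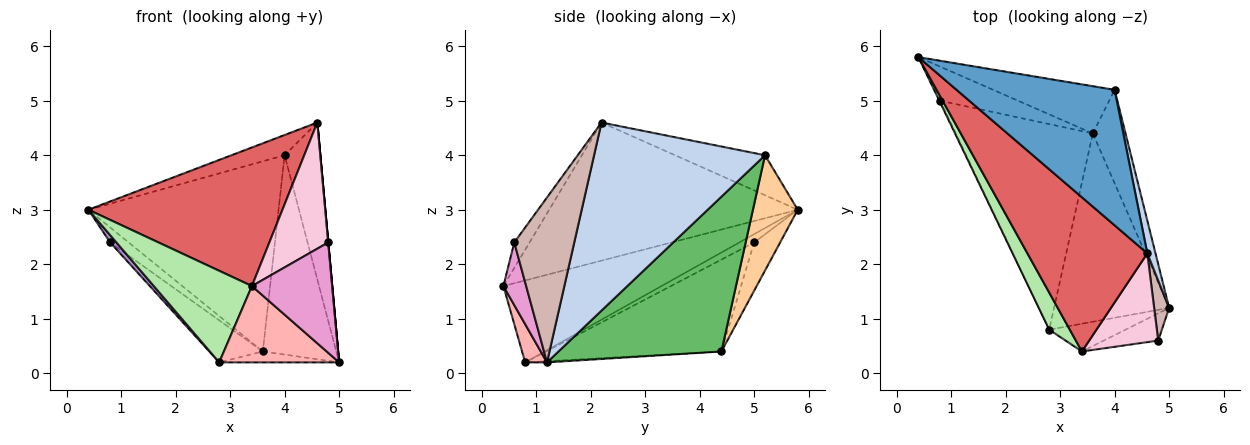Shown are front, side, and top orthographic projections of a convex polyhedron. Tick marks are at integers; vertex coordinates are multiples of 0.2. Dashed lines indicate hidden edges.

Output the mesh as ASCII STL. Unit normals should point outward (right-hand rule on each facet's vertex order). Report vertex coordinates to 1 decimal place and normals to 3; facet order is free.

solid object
 facet normal -0.243 0.143 0.959
  outer loop
   vertex 4.0 5.2 4.0
   vertex 0.4 5.8 3.0
   vertex 4.6 2.2 4.6
  endloop
 endfacet
 facet normal 0.978 0.204 0.043
  outer loop
   vertex 4.0 5.2 4.0
   vertex 4.6 2.2 4.6
   vertex 5.0 1.2 0.2
  endloop
 endfacet
 facet normal -0.011 0.058 -0.998
  outer loop
   vertex 3.6 4.4 0.4
   vertex 5.0 1.2 0.2
   vertex 2.8 0.8 0.2
  endloop
 endfacet
 facet normal 0.223 0.946 -0.235
  outer loop
   vertex 3.6 4.4 0.4
   vertex 0.4 5.8 3.0
   vertex 4.0 5.2 4.0
  endloop
 endfacet
 facet normal 0.895 0.403 -0.189
  outer loop
   vertex 3.6 4.4 0.4
   vertex 4.0 5.2 4.0
   vertex 5.0 1.2 0.2
  endloop
 endfacet
 facet normal -0.831 -0.516 0.209
  outer loop
   vertex 3.4 0.4 1.6
   vertex 0.4 5.8 3.0
   vertex 2.8 0.8 0.2
  endloop
 endfacet
 facet normal -0.650 -0.508 0.565
  outer loop
   vertex 3.4 0.4 1.6
   vertex 4.6 2.2 4.6
   vertex 0.4 5.8 3.0
  endloop
 endfacet
 facet normal 0.168 -0.926 -0.337
  outer loop
   vertex 3.4 0.4 1.6
   vertex 2.8 0.8 0.2
   vertex 5.0 1.2 0.2
  endloop
 endfacet
 facet normal -0.917 -0.386 -0.097
  outer loop
   vertex 0.8 5.0 2.4
   vertex 2.8 0.8 0.2
   vertex 0.4 5.8 3.0
  endloop
 endfacet
 facet normal -0.494 0.350 -0.796
  outer loop
   vertex 0.8 5.0 2.4
   vertex 0.4 5.8 3.0
   vertex 3.6 4.4 0.4
  endloop
 endfacet
 facet normal -0.549 0.167 -0.819
  outer loop
   vertex 0.8 5.0 2.4
   vertex 3.6 4.4 0.4
   vertex 2.8 0.8 0.2
  endloop
 endfacet
 facet normal 0.996 0.000 0.091
  outer loop
   vertex 4.8 0.6 2.4
   vertex 5.0 1.2 0.2
   vertex 4.6 2.2 4.6
  endloop
 endfacet
 facet normal 0.266 -0.936 -0.231
  outer loop
   vertex 4.8 0.6 2.4
   vertex 3.4 0.4 1.6
   vertex 5.0 1.2 0.2
  endloop
 endfacet
 facet normal -0.207 -0.800 0.563
  outer loop
   vertex 4.8 0.6 2.4
   vertex 4.6 2.2 4.6
   vertex 3.4 0.4 1.6
  endloop
 endfacet
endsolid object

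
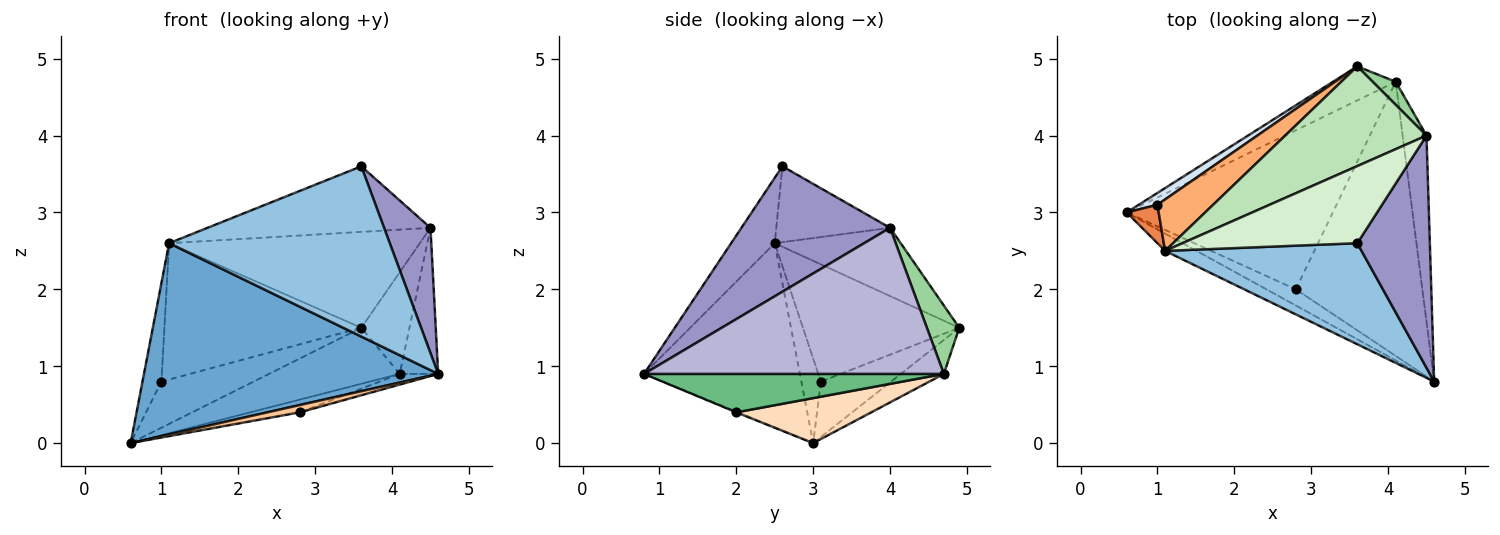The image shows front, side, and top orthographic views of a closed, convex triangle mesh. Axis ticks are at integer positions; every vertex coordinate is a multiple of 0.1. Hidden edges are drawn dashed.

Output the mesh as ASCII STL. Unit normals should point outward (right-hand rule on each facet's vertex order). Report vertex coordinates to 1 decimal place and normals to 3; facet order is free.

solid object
 facet normal -0.467 -0.881 -0.080
  outer loop
   vertex 1.1 2.5 2.6
   vertex 0.6 3.0 0.0
   vertex 4.6 0.8 0.9
  endloop
 endfacet
 facet normal -0.167 -0.848 0.503
  outer loop
   vertex 1.1 2.5 2.6
   vertex 4.6 0.8 0.9
   vertex 3.6 2.6 3.6
  endloop
 endfacet
 facet normal -0.271 0.823 -0.500
  outer loop
   vertex 4.1 4.7 0.9
   vertex 0.6 3.0 0.0
   vertex 3.6 4.9 1.5
  endloop
 endfacet
 facet normal -0.593 0.780 0.199
  outer loop
   vertex 1.0 3.1 0.8
   vertex 3.6 4.9 1.5
   vertex 0.6 3.0 0.0
  endloop
 endfacet
 facet normal -0.693 0.672 0.262
  outer loop
   vertex 1.0 3.1 0.8
   vertex 0.6 3.0 0.0
   vertex 1.1 2.5 2.6
  endloop
 endfacet
 facet normal -0.596 0.751 0.283
  outer loop
   vertex 1.0 3.1 0.8
   vertex 1.1 2.5 2.6
   vertex 3.6 4.9 1.5
  endloop
 endfacet
 facet normal -0.022 -0.412 -0.911
  outer loop
   vertex 2.8 2.0 0.4
   vertex 4.6 0.8 0.9
   vertex 0.6 3.0 0.0
  endloop
 endfacet
 facet normal 0.213 0.078 -0.974
  outer loop
   vertex 2.8 2.0 0.4
   vertex 0.6 3.0 0.0
   vertex 4.1 4.7 0.9
  endloop
 endfacet
 facet normal 0.290 0.037 -0.956
  outer loop
   vertex 2.8 2.0 0.4
   vertex 4.1 4.7 0.9
   vertex 4.6 0.8 0.9
  endloop
 endfacet
 facet normal 0.548 0.816 0.185
  outer loop
   vertex 4.5 4.0 2.8
   vertex 4.1 4.7 0.9
   vertex 3.6 4.9 1.5
  endloop
 endfacet
 facet normal -0.329 0.655 0.681
  outer loop
   vertex 4.5 4.0 2.8
   vertex 3.6 4.9 1.5
   vertex 1.1 2.5 2.6
  endloop
 endfacet
 facet normal -0.314 0.615 0.723
  outer loop
   vertex 4.5 4.0 2.8
   vertex 1.1 2.5 2.6
   vertex 3.6 2.6 3.6
  endloop
 endfacet
 facet normal 0.836 -0.261 0.483
  outer loop
   vertex 4.5 4.0 2.8
   vertex 3.6 2.6 3.6
   vertex 4.6 0.8 0.9
  endloop
 endfacet
 facet normal 0.979 0.126 -0.160
  outer loop
   vertex 4.5 4.0 2.8
   vertex 4.6 0.8 0.9
   vertex 4.1 4.7 0.9
  endloop
 endfacet
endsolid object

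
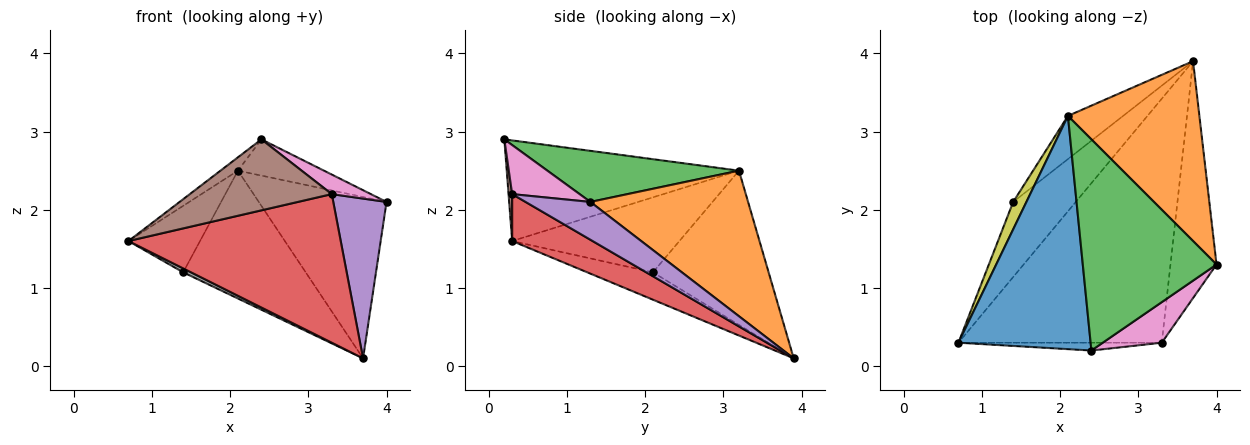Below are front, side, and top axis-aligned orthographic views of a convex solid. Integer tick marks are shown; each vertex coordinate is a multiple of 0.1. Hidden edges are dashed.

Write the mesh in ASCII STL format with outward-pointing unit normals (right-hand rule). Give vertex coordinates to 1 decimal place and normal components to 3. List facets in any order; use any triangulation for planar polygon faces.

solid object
 facet normal -0.605 0.045 0.795
  outer loop
   vertex 2.1 3.2 2.5
   vertex 0.7 0.3 1.6
   vertex 2.4 0.2 2.9
  endloop
 endfacet
 facet normal 0.636 0.515 0.574
  outer loop
   vertex 2.1 3.2 2.5
   vertex 4.0 1.3 2.1
   vertex 3.7 3.9 0.1
  endloop
 endfacet
 facet normal 0.352 0.158 0.922
  outer loop
   vertex 2.1 3.2 2.5
   vertex 2.4 0.2 2.9
   vertex 4.0 1.3 2.1
  endloop
 endfacet
 facet normal 0.193 -0.510 -0.838
  outer loop
   vertex 3.3 0.3 2.2
   vertex 0.7 0.3 1.6
   vertex 3.7 3.9 0.1
  endloop
 endfacet
 facet normal 0.563 -0.462 -0.685
  outer loop
   vertex 3.3 0.3 2.2
   vertex 3.7 3.9 0.1
   vertex 4.0 1.3 2.1
  endloop
 endfacet
 facet normal 0.025 -0.994 -0.109
  outer loop
   vertex 3.3 0.3 2.2
   vertex 2.4 0.2 2.9
   vertex 0.7 0.3 1.6
  endloop
 endfacet
 facet normal 0.599 -0.347 0.721
  outer loop
   vertex 3.3 0.3 2.2
   vertex 4.0 1.3 2.1
   vertex 2.4 0.2 2.9
  endloop
 endfacet
 facet normal -0.400 -0.048 -0.915
  outer loop
   vertex 1.4 2.1 1.2
   vertex 3.7 3.9 0.1
   vertex 0.7 0.3 1.6
  endloop
 endfacet
 facet normal -0.907 0.388 0.160
  outer loop
   vertex 1.4 2.1 1.2
   vertex 0.7 0.3 1.6
   vertex 2.1 3.2 2.5
  endloop
 endfacet
 facet normal -0.667 0.706 -0.239
  outer loop
   vertex 1.4 2.1 1.2
   vertex 2.1 3.2 2.5
   vertex 3.7 3.9 0.1
  endloop
 endfacet
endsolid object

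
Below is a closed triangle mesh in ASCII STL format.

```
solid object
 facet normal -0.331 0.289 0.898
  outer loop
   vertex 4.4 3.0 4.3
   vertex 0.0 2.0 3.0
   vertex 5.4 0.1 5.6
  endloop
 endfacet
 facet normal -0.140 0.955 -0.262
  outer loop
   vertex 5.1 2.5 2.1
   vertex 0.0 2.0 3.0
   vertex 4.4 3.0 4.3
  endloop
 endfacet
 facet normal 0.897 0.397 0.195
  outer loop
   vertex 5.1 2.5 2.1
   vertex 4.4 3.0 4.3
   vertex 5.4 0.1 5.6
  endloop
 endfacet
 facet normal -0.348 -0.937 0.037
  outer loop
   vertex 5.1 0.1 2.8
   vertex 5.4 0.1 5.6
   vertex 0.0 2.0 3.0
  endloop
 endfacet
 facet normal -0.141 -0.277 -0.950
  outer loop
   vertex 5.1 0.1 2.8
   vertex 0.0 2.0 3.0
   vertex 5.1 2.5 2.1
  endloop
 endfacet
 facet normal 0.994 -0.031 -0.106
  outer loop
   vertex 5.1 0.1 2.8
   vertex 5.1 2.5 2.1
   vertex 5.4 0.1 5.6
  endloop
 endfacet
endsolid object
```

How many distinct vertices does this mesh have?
5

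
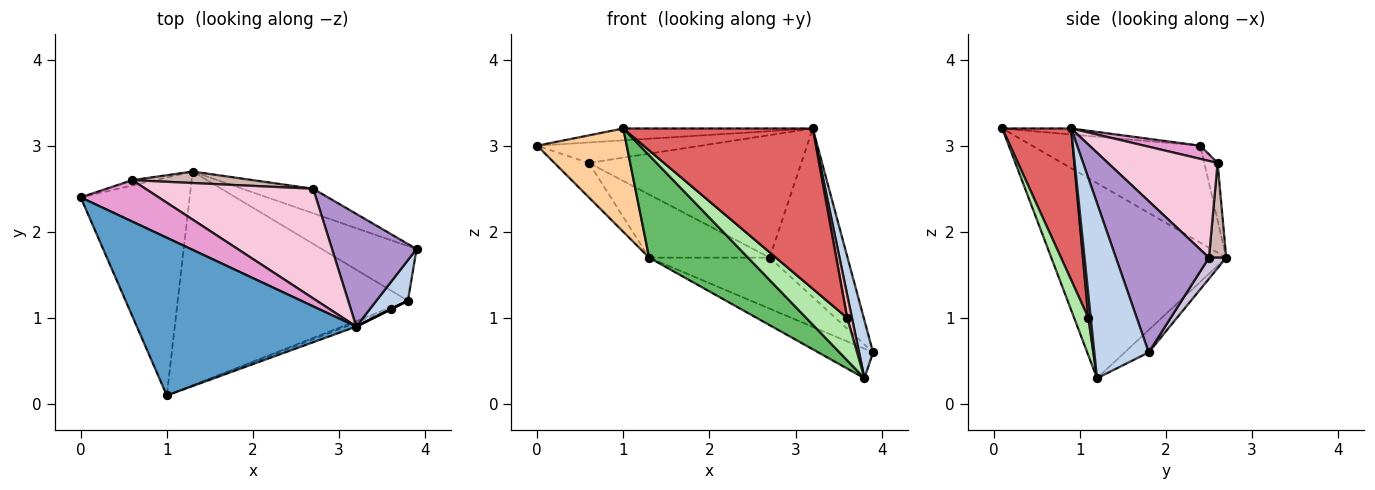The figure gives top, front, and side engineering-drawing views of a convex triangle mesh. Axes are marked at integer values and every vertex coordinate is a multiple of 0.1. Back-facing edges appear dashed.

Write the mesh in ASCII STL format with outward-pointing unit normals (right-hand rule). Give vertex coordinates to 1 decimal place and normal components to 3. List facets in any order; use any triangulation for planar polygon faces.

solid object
 facet normal -0.027 0.075 0.997
  outer loop
   vertex 3.2 0.9 3.2
   vertex 0.0 2.4 3.0
   vertex 1.0 0.1 3.2
  endloop
 endfacet
 facet normal 0.954 -0.245 0.172
  outer loop
   vertex 3.2 0.9 3.2
   vertex 3.8 1.2 0.3
   vertex 3.9 1.8 0.6
  endloop
 endfacet
 facet normal -0.204 0.465 -0.862
  outer loop
   vertex 1.3 2.7 1.7
   vertex 3.9 1.8 0.6
   vertex 3.8 1.2 0.3
  endloop
 endfacet
 facet normal -0.627 -0.334 -0.704
  outer loop
   vertex 1.3 2.7 1.7
   vertex 1.0 0.1 3.2
   vertex 0.0 2.4 3.0
  endloop
 endfacet
 facet normal -0.607 -0.343 -0.717
  outer loop
   vertex 1.3 2.7 1.7
   vertex 3.8 1.2 0.3
   vertex 1.0 0.1 3.2
  endloop
 endfacet
 facet normal 0.328 -0.944 -0.041
  outer loop
   vertex 3.6 1.1 1.0
   vertex 1.0 0.1 3.2
   vertex 3.8 1.2 0.3
  endloop
 endfacet
 facet normal 0.342 -0.940 -0.023
  outer loop
   vertex 3.6 1.1 1.0
   vertex 3.2 0.9 3.2
   vertex 1.0 0.1 3.2
  endloop
 endfacet
 facet normal 0.447 -0.894 0.000
  outer loop
   vertex 3.6 1.1 1.0
   vertex 3.8 1.2 0.3
   vertex 3.2 0.9 3.2
  endloop
 endfacet
 facet normal 0.705 0.590 0.394
  outer loop
   vertex 2.7 2.5 1.7
   vertex 3.2 0.9 3.2
   vertex 3.9 1.8 0.6
  endloop
 endfacet
 facet normal 0.128 0.894 -0.430
  outer loop
   vertex 2.7 2.5 1.7
   vertex 3.9 1.8 0.6
   vertex 1.3 2.7 1.7
  endloop
 endfacet
 facet normal -0.355 0.924 -0.142
  outer loop
   vertex 0.6 2.6 2.8
   vertex 1.3 2.7 1.7
   vertex 0.0 2.4 3.0
  endloop
 endfacet
 facet normal 0.139 0.974 0.177
  outer loop
   vertex 0.6 2.6 2.8
   vertex 2.7 2.5 1.7
   vertex 1.3 2.7 1.7
  endloop
 endfacet
 facet normal 0.150 0.438 0.887
  outer loop
   vertex 0.6 2.6 2.8
   vertex 0.0 2.4 3.0
   vertex 3.2 0.9 3.2
  endloop
 endfacet
 facet normal 0.359 0.696 0.622
  outer loop
   vertex 0.6 2.6 2.8
   vertex 3.2 0.9 3.2
   vertex 2.7 2.5 1.7
  endloop
 endfacet
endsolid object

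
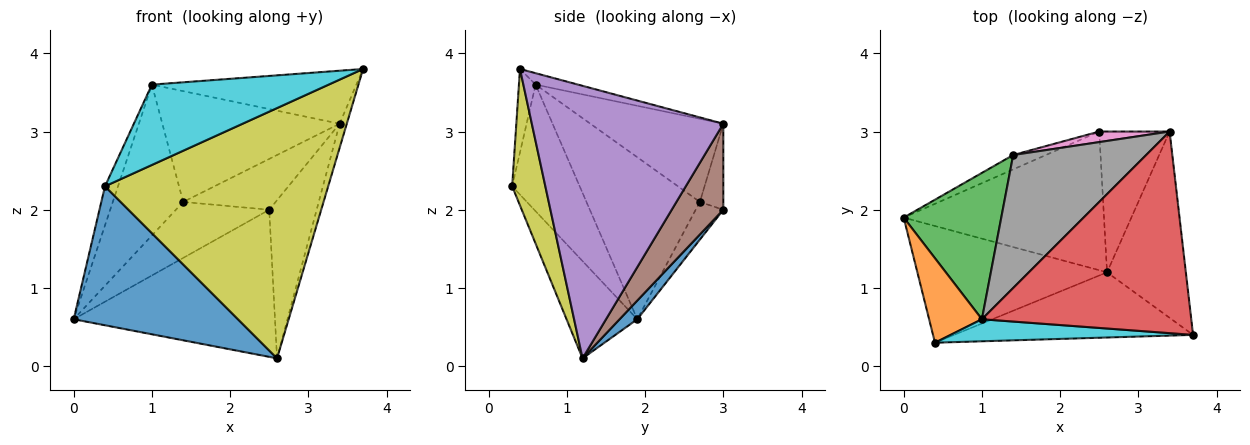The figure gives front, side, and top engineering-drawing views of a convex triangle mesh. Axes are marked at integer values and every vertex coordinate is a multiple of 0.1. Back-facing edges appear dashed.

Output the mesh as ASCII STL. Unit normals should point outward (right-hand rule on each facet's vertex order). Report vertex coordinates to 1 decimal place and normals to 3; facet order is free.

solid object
 facet normal 0.064 0.726 -0.685
  outer loop
   vertex 2.6 1.2 0.1
   vertex 0.0 1.9 0.6
   vertex 2.5 3.0 2.0
  endloop
 endfacet
 facet normal -0.276 0.931 -0.239
  outer loop
   vertex 1.4 2.7 2.1
   vertex 2.5 3.0 2.0
   vertex 0.0 1.9 0.6
  endloop
 endfacet
 facet normal -0.756 0.469 0.456
  outer loop
   vertex 1.4 2.7 2.1
   vertex 0.0 1.9 0.6
   vertex 1.0 0.6 3.6
  endloop
 endfacet
 facet normal -0.053 0.254 0.966
  outer loop
   vertex 3.4 3.0 3.1
   vertex 1.0 0.6 3.6
   vertex 3.7 0.4 3.8
  endloop
 endfacet
 facet normal 0.960 0.036 -0.278
  outer loop
   vertex 3.4 3.0 3.1
   vertex 3.7 0.4 3.8
   vertex 2.6 1.2 0.1
  endloop
 endfacet
 facet normal 0.631 0.580 -0.516
  outer loop
   vertex 3.4 3.0 3.1
   vertex 2.6 1.2 0.1
   vertex 2.5 3.0 2.0
  endloop
 endfacet
 facet normal -0.241 0.950 0.197
  outer loop
   vertex 3.4 3.0 3.1
   vertex 2.5 3.0 2.0
   vertex 1.4 2.7 2.1
  endloop
 endfacet
 facet normal -0.433 0.577 0.693
  outer loop
   vertex 3.4 3.0 3.1
   vertex 1.4 2.7 2.1
   vertex 1.0 0.6 3.6
  endloop
 endfacet
 facet normal 0.142 -0.958 -0.249
  outer loop
   vertex 0.4 0.3 2.3
   vertex 2.6 1.2 0.1
   vertex 3.7 0.4 3.8
  endloop
 endfacet
 facet normal -0.091 -0.960 0.263
  outer loop
   vertex 0.4 0.3 2.3
   vertex 3.7 0.4 3.8
   vertex 1.0 0.6 3.6
  endloop
 endfacet
 facet normal -0.313 -0.727 -0.611
  outer loop
   vertex 0.4 0.3 2.3
   vertex 0.0 1.9 0.6
   vertex 2.6 1.2 0.1
  endloop
 endfacet
 facet normal -0.909 0.175 0.379
  outer loop
   vertex 0.4 0.3 2.3
   vertex 1.0 0.6 3.6
   vertex 0.0 1.9 0.6
  endloop
 endfacet
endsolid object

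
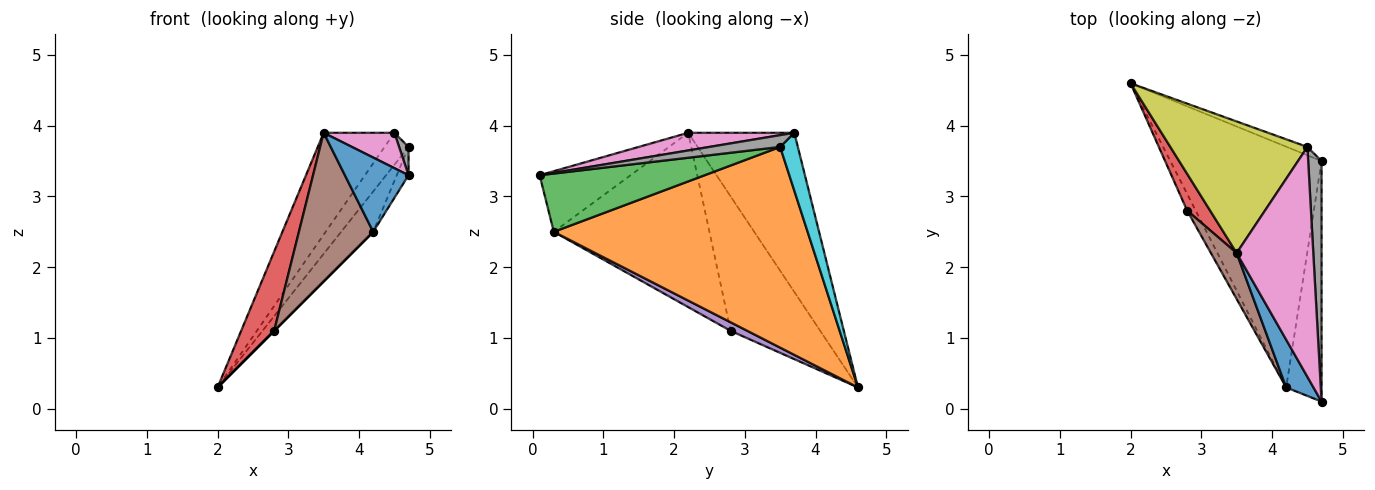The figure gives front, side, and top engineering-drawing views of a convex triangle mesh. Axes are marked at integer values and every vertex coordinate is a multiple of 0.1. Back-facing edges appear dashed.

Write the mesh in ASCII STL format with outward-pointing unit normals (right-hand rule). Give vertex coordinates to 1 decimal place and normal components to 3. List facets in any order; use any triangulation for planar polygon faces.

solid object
 facet normal -0.769 -0.538 0.346
  outer loop
   vertex 4.2 0.3 2.5
   vertex 4.7 0.1 3.3
   vertex 3.5 2.2 3.9
  endloop
 endfacet
 facet normal 0.795 0.100 -0.599
  outer loop
   vertex 4.7 3.5 3.7
   vertex 4.2 0.3 2.5
   vertex 2.0 4.6 0.3
  endloop
 endfacet
 facet normal 0.853 0.061 -0.518
  outer loop
   vertex 4.7 3.5 3.7
   vertex 4.7 0.1 3.3
   vertex 4.2 0.3 2.5
  endloop
 endfacet
 facet normal -0.926 -0.341 0.158
  outer loop
   vertex 2.8 2.8 1.1
   vertex 3.5 2.2 3.9
   vertex 2.0 4.6 0.3
  endloop
 endfacet
 facet normal 0.707 0.000 -0.707
  outer loop
   vertex 2.8 2.8 1.1
   vertex 2.0 4.6 0.3
   vertex 4.2 0.3 2.5
  endloop
 endfacet
 facet normal -0.895 -0.427 0.132
  outer loop
   vertex 2.8 2.8 1.1
   vertex 4.2 0.3 2.5
   vertex 3.5 2.2 3.9
  endloop
 endfacet
 facet normal 0.222 -0.148 0.964
  outer loop
   vertex 4.5 3.7 3.9
   vertex 3.5 2.2 3.9
   vertex 4.7 0.1 3.3
  endloop
 endfacet
 facet normal 0.659 -0.088 0.747
  outer loop
   vertex 4.5 3.7 3.9
   vertex 4.7 0.1 3.3
   vertex 4.7 3.5 3.7
  endloop
 endfacet
 facet normal -0.676 0.451 0.582
  outer loop
   vertex 4.5 3.7 3.9
   vertex 2.0 4.6 0.3
   vertex 3.5 2.2 3.9
  endloop
 endfacet
 facet normal 0.581 0.787 -0.207
  outer loop
   vertex 4.5 3.7 3.9
   vertex 4.7 3.5 3.7
   vertex 2.0 4.6 0.3
  endloop
 endfacet
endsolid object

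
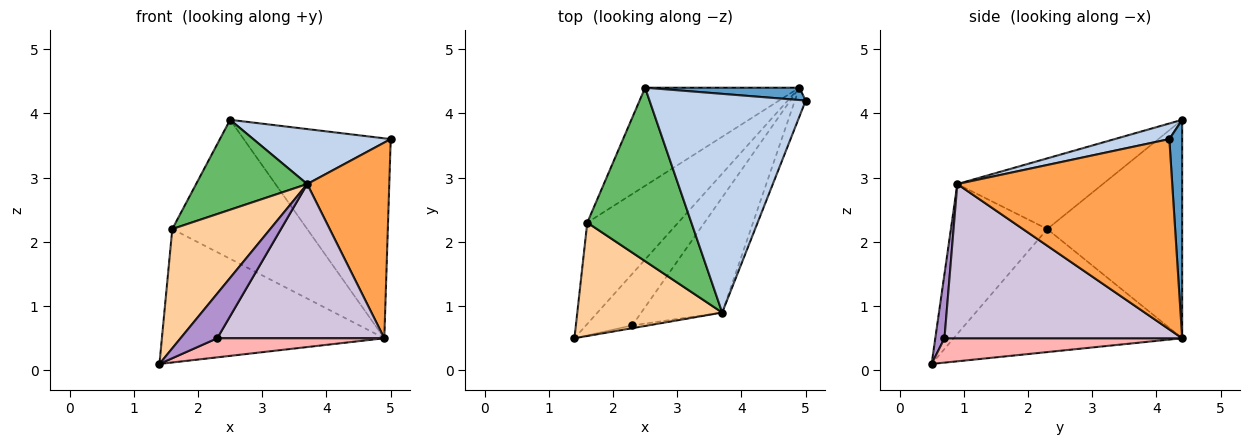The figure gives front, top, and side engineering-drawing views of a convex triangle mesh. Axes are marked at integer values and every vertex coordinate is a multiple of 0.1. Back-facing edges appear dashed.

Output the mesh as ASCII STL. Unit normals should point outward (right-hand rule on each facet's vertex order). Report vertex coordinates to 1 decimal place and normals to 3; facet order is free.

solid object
 facet normal 0.087 0.994 0.061
  outer loop
   vertex 4.9 4.4 0.5
   vertex 2.5 4.4 3.9
   vertex 5.0 4.2 3.6
  endloop
 endfacet
 facet normal 0.096 -0.243 0.965
  outer loop
   vertex 3.7 0.9 2.9
   vertex 5.0 4.2 3.6
   vertex 2.5 4.4 3.9
  endloop
 endfacet
 facet normal 0.933 -0.356 -0.053
  outer loop
   vertex 3.7 0.9 2.9
   vertex 4.9 4.4 0.5
   vertex 5.0 4.2 3.6
  endloop
 endfacet
 facet normal -0.580 -0.590 0.561
  outer loop
   vertex 1.6 2.3 2.2
   vertex 1.4 0.5 0.1
   vertex 3.7 0.9 2.9
  endloop
 endfacet
 facet normal -0.516 -0.394 0.760
  outer loop
   vertex 1.6 2.3 2.2
   vertex 3.7 0.9 2.9
   vertex 2.5 4.4 3.9
  endloop
 endfacet
 facet normal -0.633 0.616 -0.468
  outer loop
   vertex 1.6 2.3 2.2
   vertex 4.9 4.4 0.5
   vertex 1.4 0.5 0.1
  endloop
 endfacet
 facet normal -0.633 0.633 -0.447
  outer loop
   vertex 1.6 2.3 2.2
   vertex 2.5 4.4 3.9
   vertex 4.9 4.4 0.5
  endloop
 endfacet
 facet normal 0.443 -0.311 -0.841
  outer loop
   vertex 2.3 0.7 0.5
   vertex 1.4 0.5 0.1
   vertex 4.9 4.4 0.5
  endloop
 endfacet
 facet normal 0.242 -0.968 -0.061
  outer loop
   vertex 2.3 0.7 0.5
   vertex 3.7 0.9 2.9
   vertex 1.4 0.5 0.1
  endloop
 endfacet
 facet normal 0.752 -0.528 -0.395
  outer loop
   vertex 2.3 0.7 0.5
   vertex 4.9 4.4 0.5
   vertex 3.7 0.9 2.9
  endloop
 endfacet
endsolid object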